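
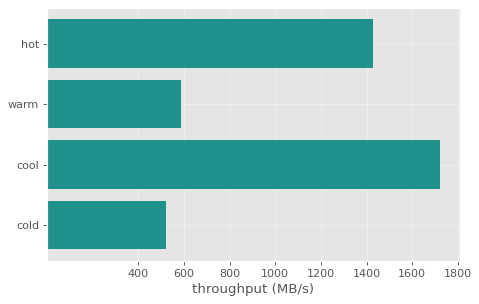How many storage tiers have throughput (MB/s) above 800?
Above 800: hot, cool.

2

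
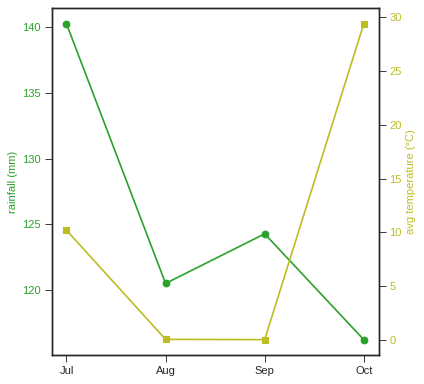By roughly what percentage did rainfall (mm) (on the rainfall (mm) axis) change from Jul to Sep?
≈ -11.4%

Jul ≈ 140, Sep ≈ 124; (124 − 140) / 140 ≈ -11.4%.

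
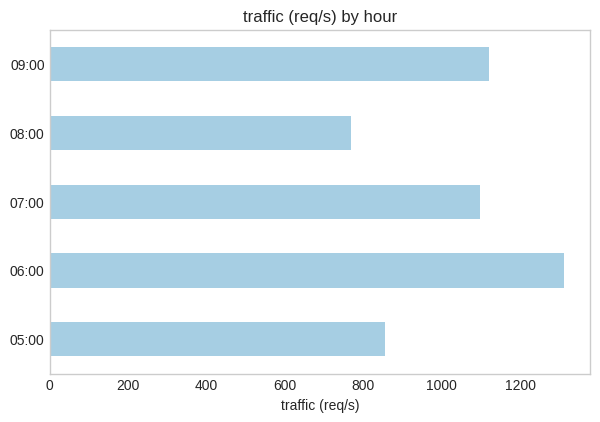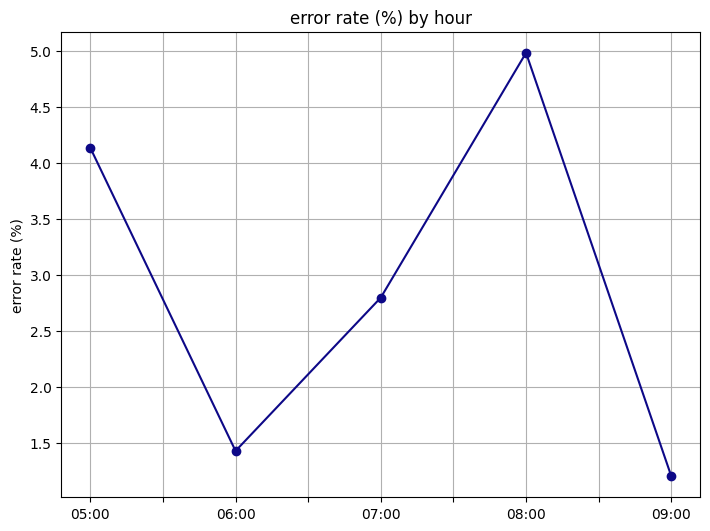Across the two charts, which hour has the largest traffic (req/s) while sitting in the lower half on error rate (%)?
Chart 2 median error rate (%) ≈ 3; below-median hours: 06:00, 09:00. Among those, 06:00 has the highest traffic (req/s) (≈ 1400).

06:00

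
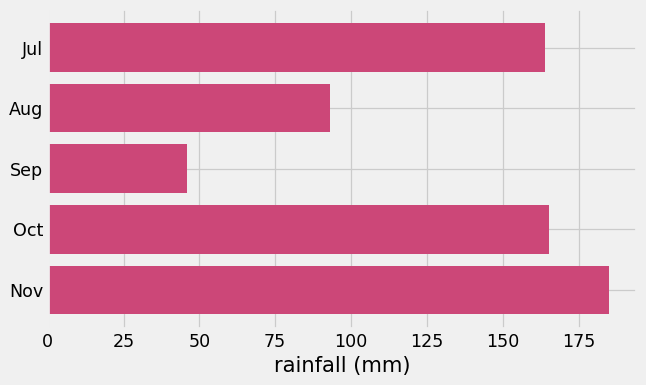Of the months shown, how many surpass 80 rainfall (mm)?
Above 80: Jul, Aug, Oct, Nov.

4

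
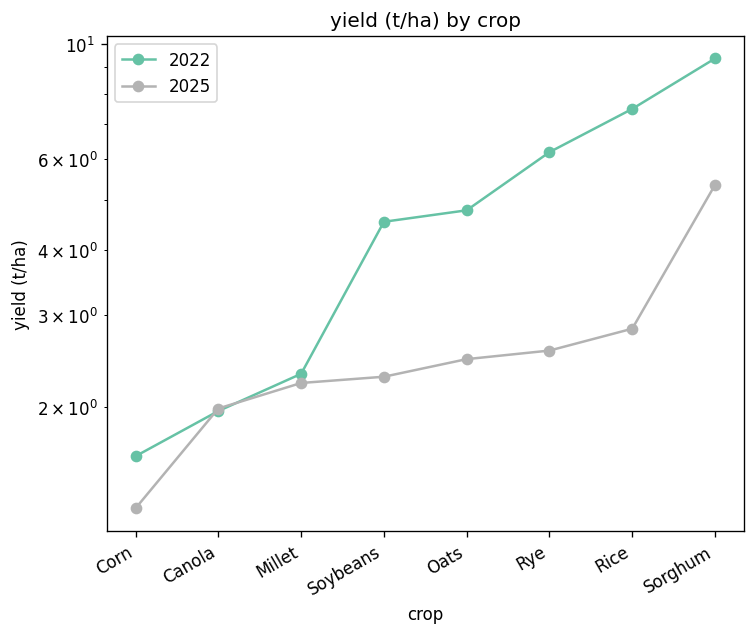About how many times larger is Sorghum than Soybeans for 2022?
≈ 1.8×

Sorghum ≈ 9, Soybeans ≈ 5; 9/5 ≈ 1.8.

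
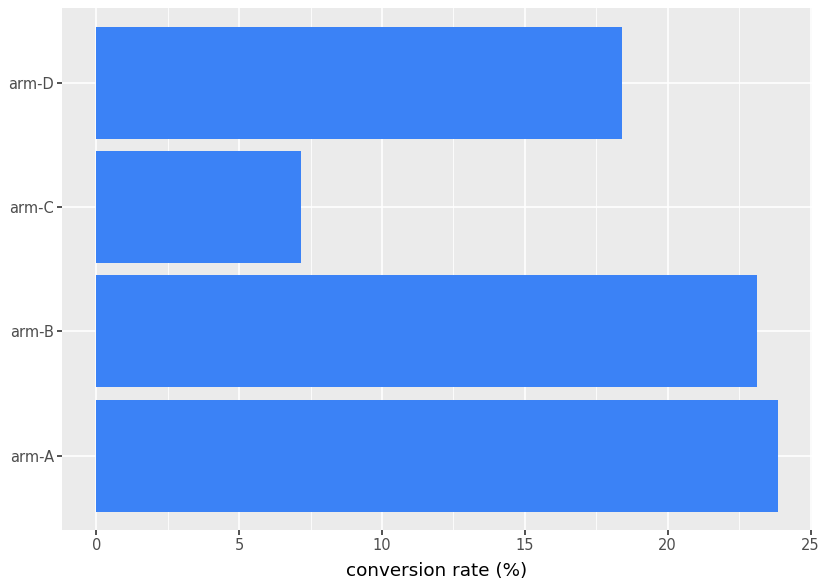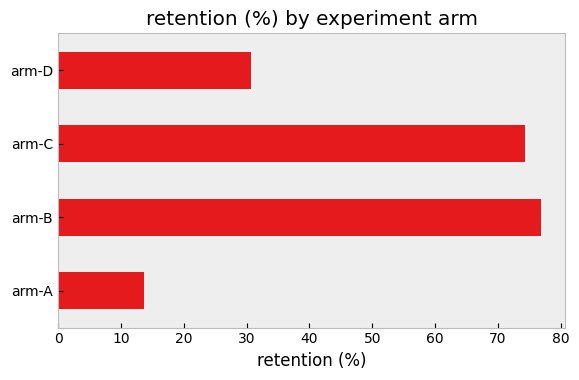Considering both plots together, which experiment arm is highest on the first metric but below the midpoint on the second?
Chart 2 median retention (%) ≈ 50; below-median experiment arms: arm-A, arm-D. Among those, arm-A has the highest conversion rate (%) (≈ 25).

arm-A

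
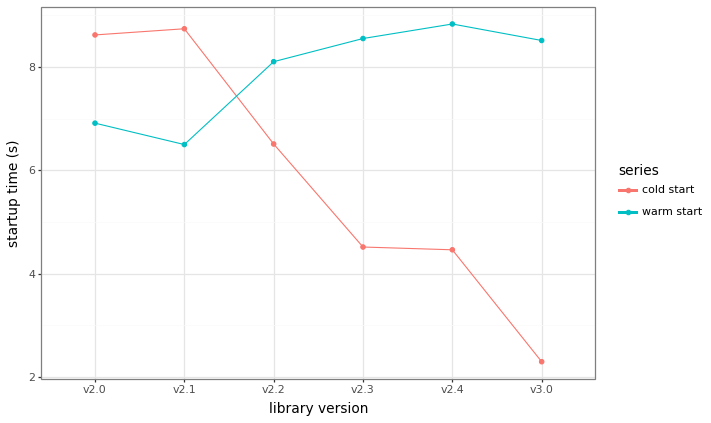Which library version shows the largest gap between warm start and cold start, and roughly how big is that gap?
v3.0: warm start ≈ 9, cold start ≈ 2 → gap ≈ 7. Next-largest (v2.4) is only ≈ 5.

v3.0, ≈ 7 s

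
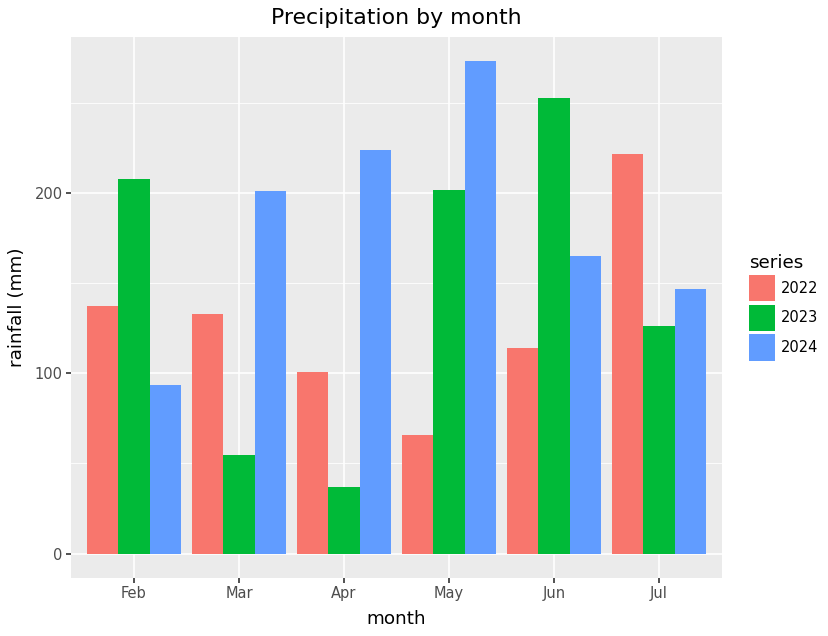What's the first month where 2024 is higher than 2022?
Feb: 2024 ≈ 100 vs 2022 ≈ 125 (not yet); Mar: 2024 ≈ 200 vs 2022 ≈ 125 (first crossover).

Mar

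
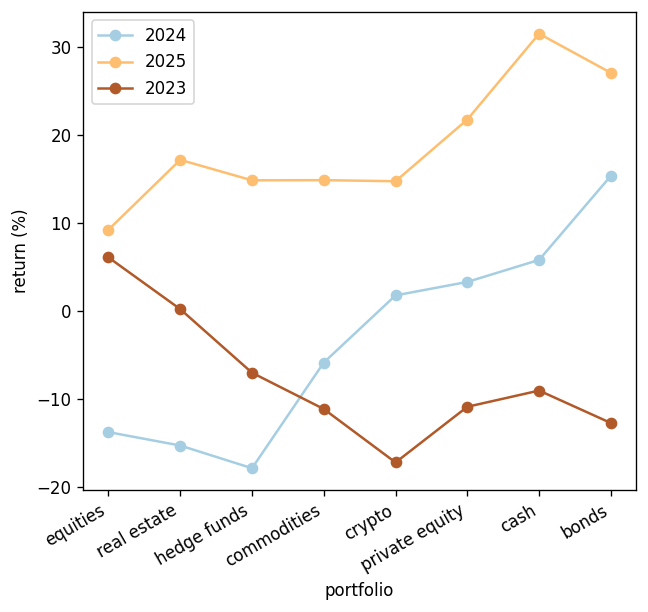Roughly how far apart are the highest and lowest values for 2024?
Max bonds ≈ 15, min hedge funds ≈ -20; range ≈ 35.

≈ 35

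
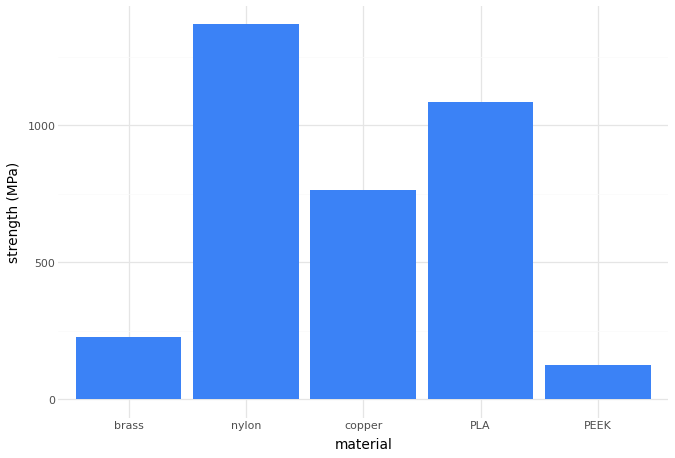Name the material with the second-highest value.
Top 3: nylon ≈ 1400, PLA ≈ 1000, copper ≈ 800.

PLA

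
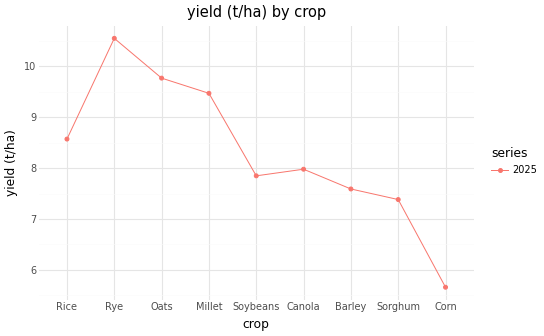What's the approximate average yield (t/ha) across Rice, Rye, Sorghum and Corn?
≈ 8

(8.5 + 10.5 + 7.5 + 5.5) / 4 ≈ 8.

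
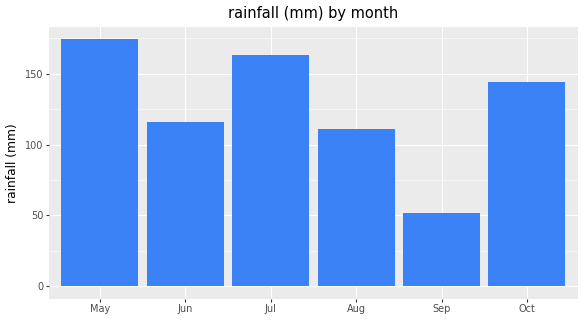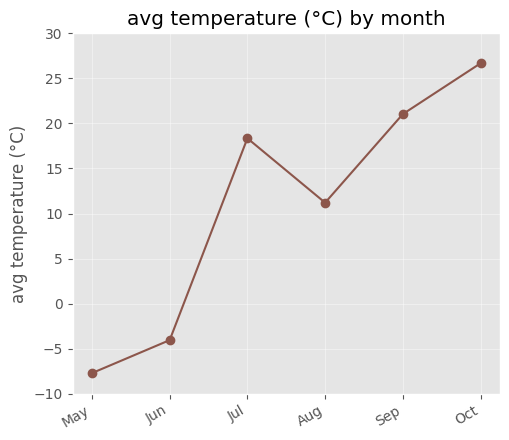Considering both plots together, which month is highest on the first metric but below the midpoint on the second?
Chart 2 median avg temperature (°C) ≈ 15; below-median months: May, Jun, Aug. Among those, May has the highest rainfall (mm) (≈ 180).

May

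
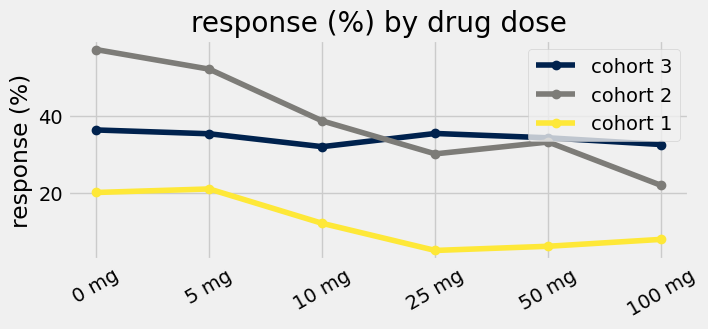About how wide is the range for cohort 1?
Max 5 mg ≈ 20, min 25 mg ≈ 5; range ≈ 15.

≈ 15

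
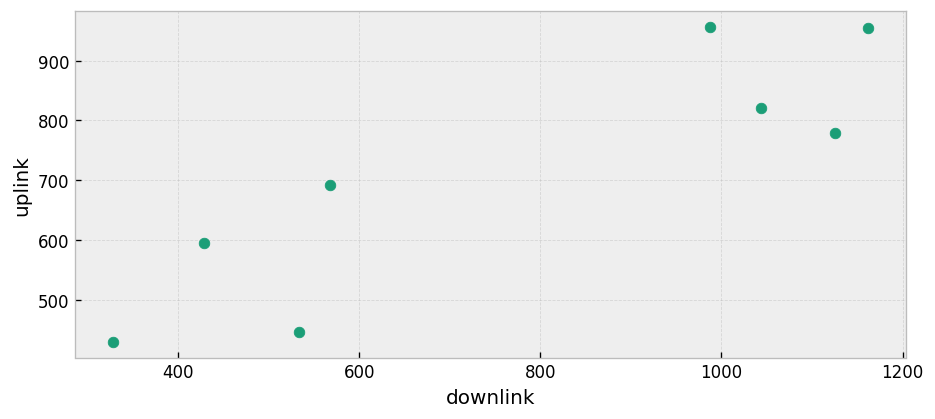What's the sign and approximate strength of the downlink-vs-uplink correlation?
positive, strong

Points are positively correlated; strong (|r| ≈ 0.9).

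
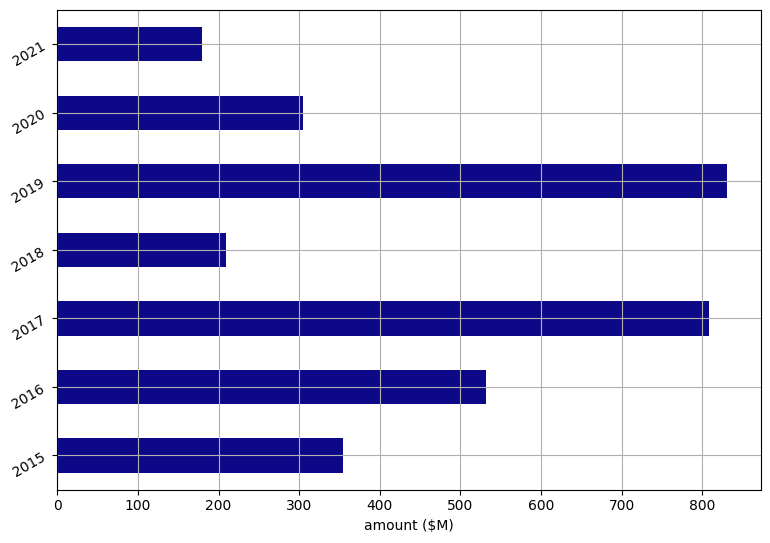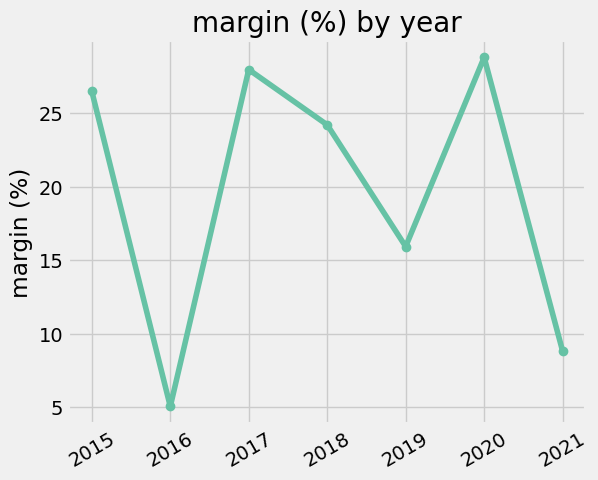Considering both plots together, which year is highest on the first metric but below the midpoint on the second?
2019

Chart 2 median margin (%) ≈ 25; below-median years: 2016, 2019, 2021. Among those, 2019 has the highest amount ($M) (≈ 800).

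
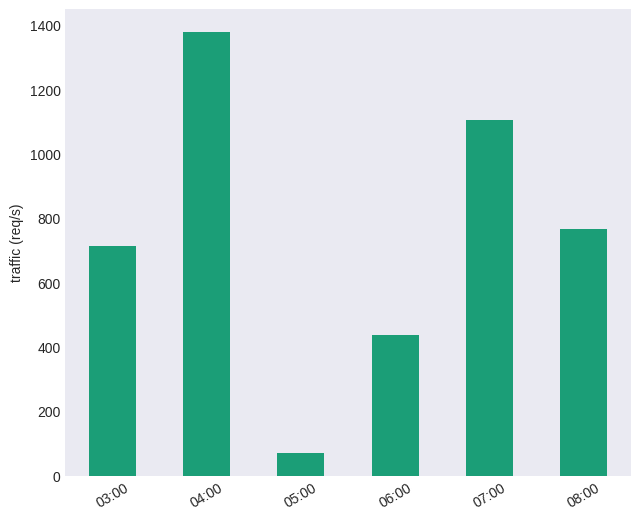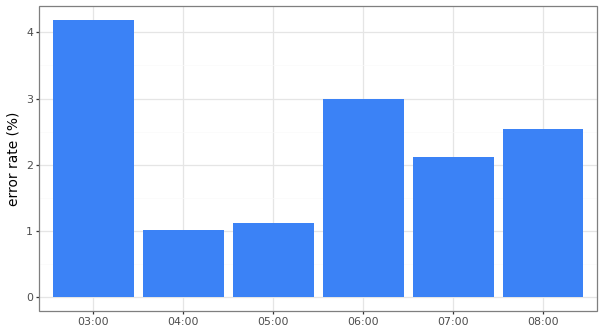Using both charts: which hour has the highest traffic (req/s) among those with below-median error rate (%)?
Chart 2 median error rate (%) ≈ 2.5; below-median hours: 04:00, 05:00, 07:00. Among those, 04:00 has the highest traffic (req/s) (≈ 1400).

04:00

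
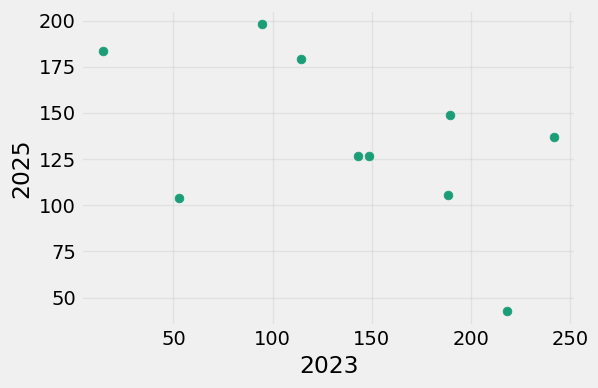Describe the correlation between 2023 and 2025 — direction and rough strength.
negative, moderate

Points are negatively correlated; moderate (|r| ≈ 0.5).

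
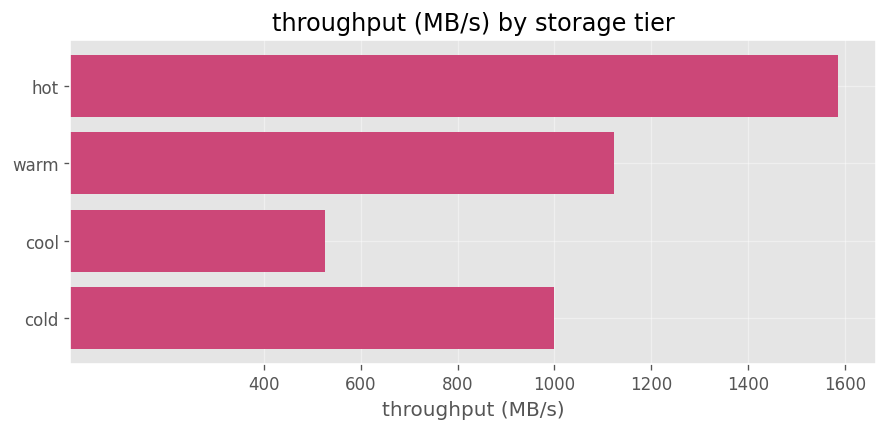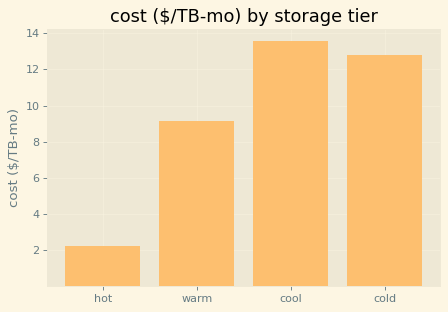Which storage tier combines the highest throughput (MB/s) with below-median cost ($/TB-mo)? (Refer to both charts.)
Chart 2 median cost ($/TB-mo) ≈ 10; below-median storage tiers: hot, warm. Among those, hot has the highest throughput (MB/s) (≈ 1600).

hot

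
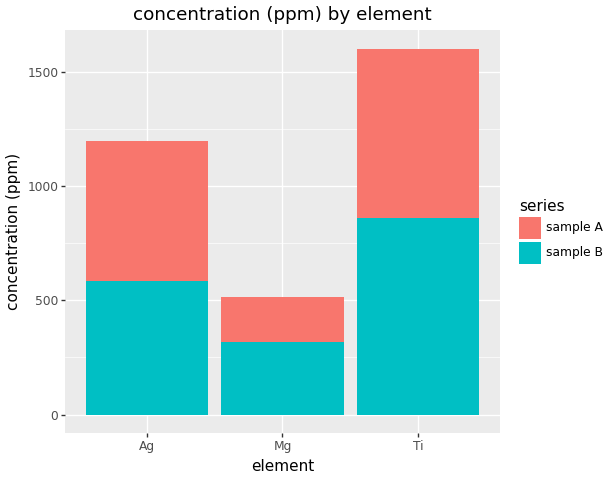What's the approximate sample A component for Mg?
≈ 200

sample A top ≈ 600, bottom ≈ 400; segment ≈ 200.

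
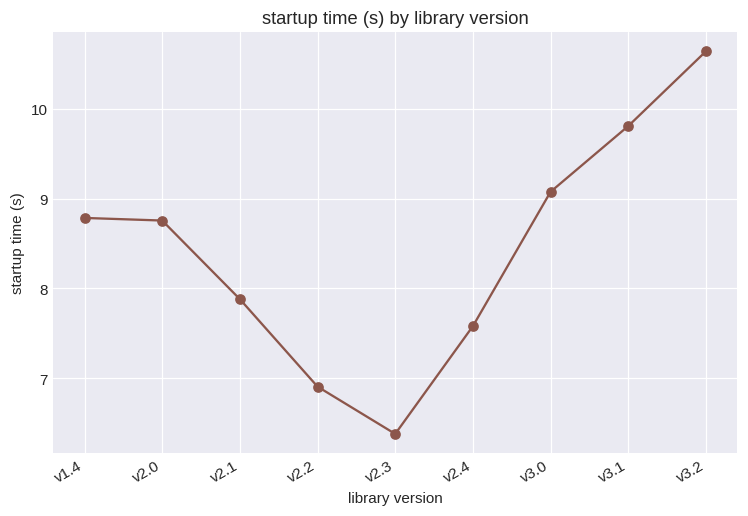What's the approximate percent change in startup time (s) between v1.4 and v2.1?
≈ -11.1%

v1.4 ≈ 9.0, v2.1 ≈ 8.0; (8.0 − 9.0) / 9.0 ≈ -11.1%.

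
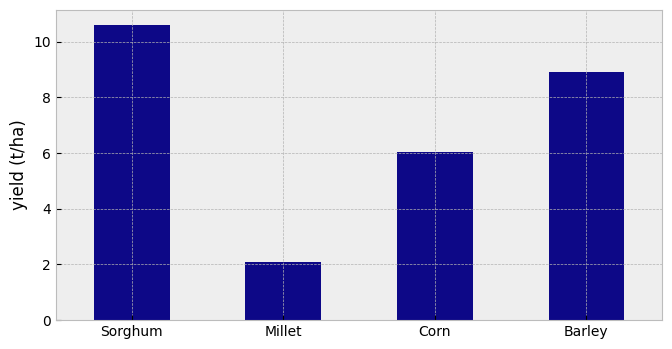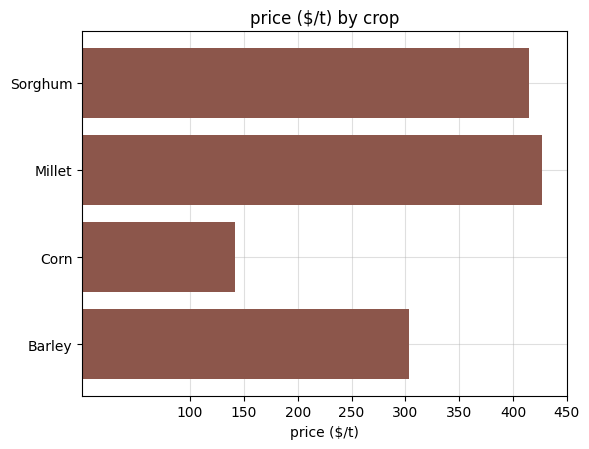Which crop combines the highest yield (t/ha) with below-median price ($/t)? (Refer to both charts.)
Barley

Chart 2 median price ($/t) ≈ 350; below-median crops: Corn, Barley. Among those, Barley has the highest yield (t/ha) (≈ 9).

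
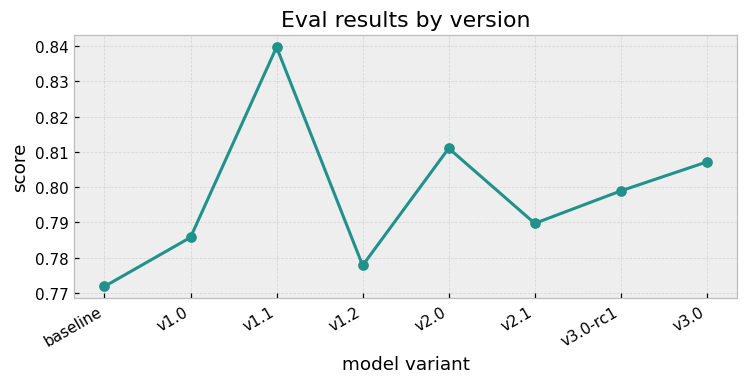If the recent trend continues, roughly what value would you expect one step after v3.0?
≈ 0.82

Last three: 0.79, 0.80, 0.81 → slope ≈ 0.01/step → next ≈ 0.82.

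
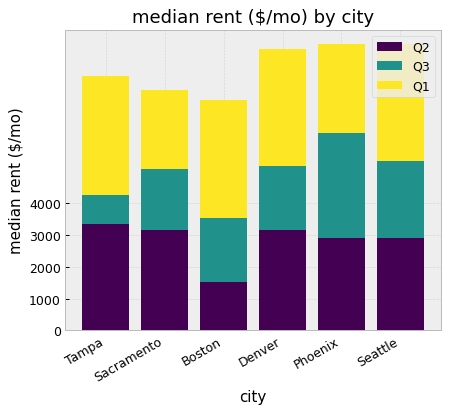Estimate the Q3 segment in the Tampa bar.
Q3 top ≈ 4000, bottom ≈ 3000; segment ≈ 1000.

≈ 1000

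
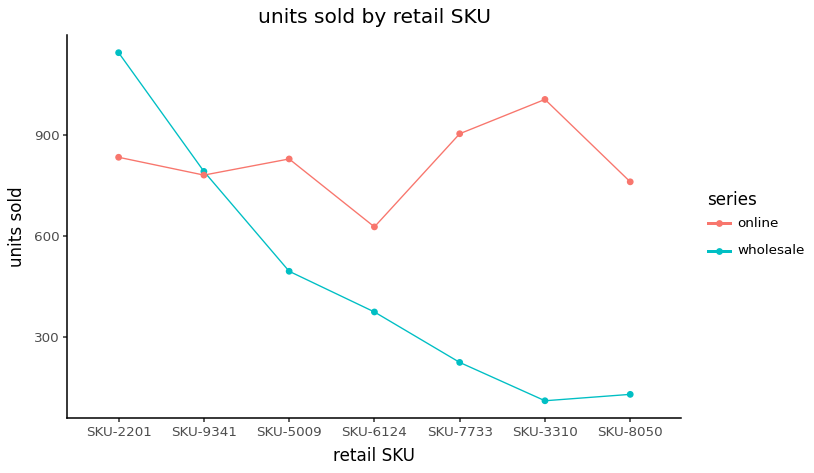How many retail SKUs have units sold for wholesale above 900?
1

Above 900: SKU-2201.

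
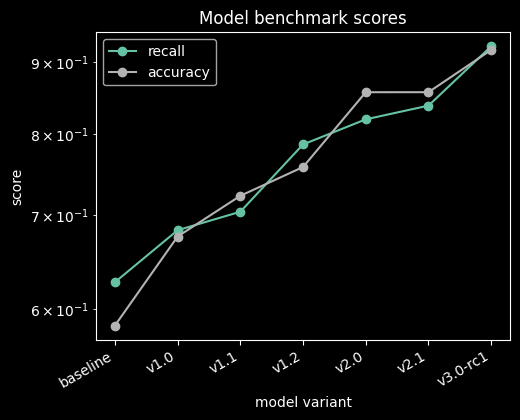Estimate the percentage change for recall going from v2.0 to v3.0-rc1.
≈ +12.5%

v2.0 ≈ 0.80, v3.0-rc1 ≈ 0.90; (0.90 − 0.80) / 0.80 ≈ +12.5%.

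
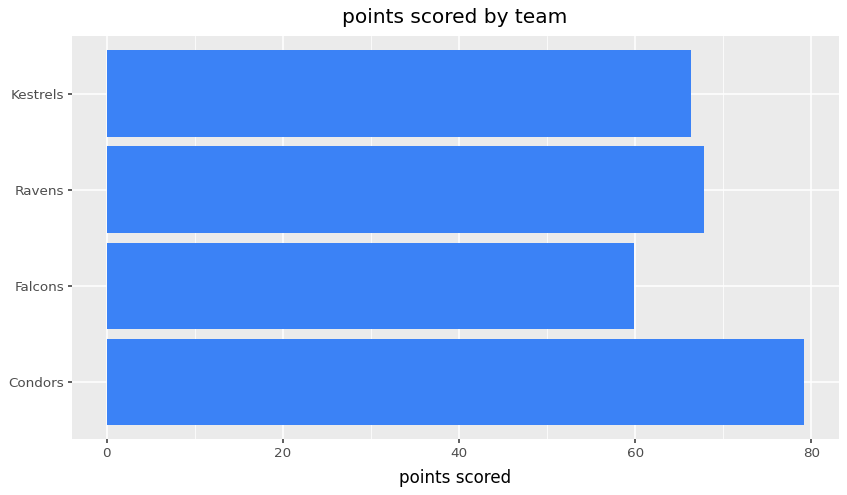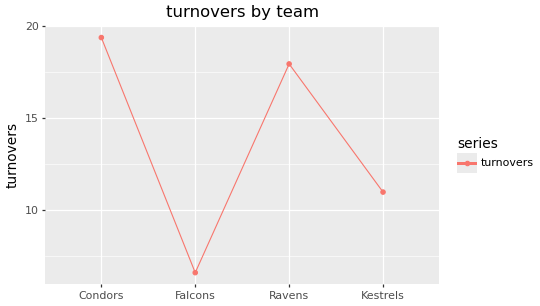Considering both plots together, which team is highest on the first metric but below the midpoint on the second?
Kestrels

Chart 2 median turnovers ≈ 14; below-median teams: Falcons, Kestrels. Among those, Kestrels has the highest points scored (≈ 70).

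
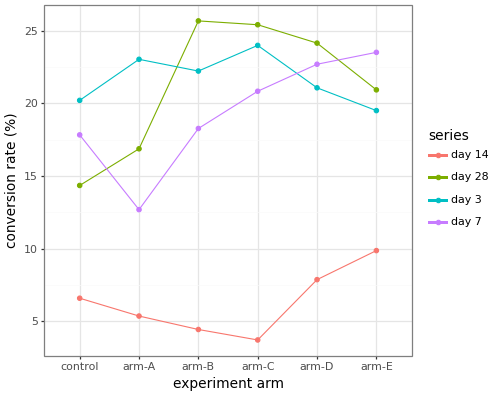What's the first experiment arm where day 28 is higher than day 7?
arm-A

control: day 28 ≈ 14 vs day 7 ≈ 18 (not yet); arm-A: day 28 ≈ 16 vs day 7 ≈ 12 (first crossover).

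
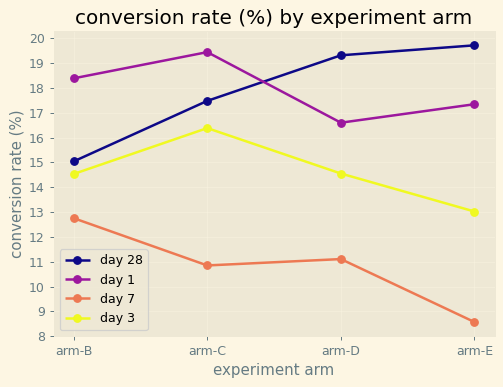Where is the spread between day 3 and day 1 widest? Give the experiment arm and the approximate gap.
arm-E, ≈ 4 %

arm-E: day 3 ≈ 13, day 1 ≈ 17 → gap ≈ 4. Next-largest (arm-B) is only ≈ 3.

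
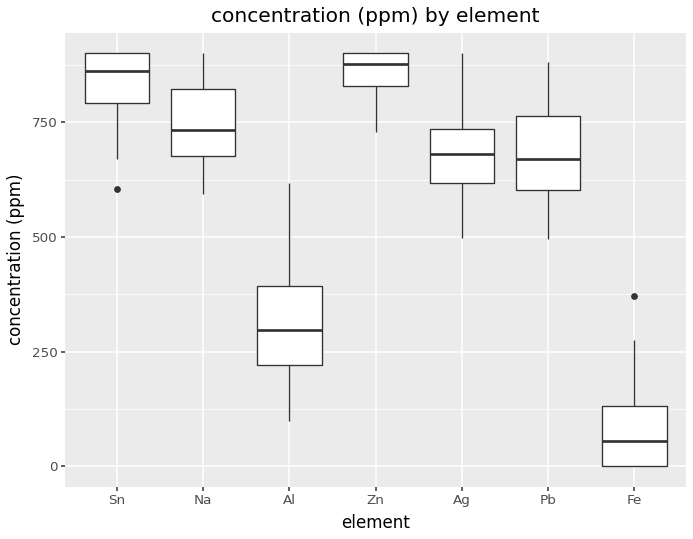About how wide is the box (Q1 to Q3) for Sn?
Q3 ≈ 900, Q1 ≈ 800; IQR ≈ 100.

≈ 100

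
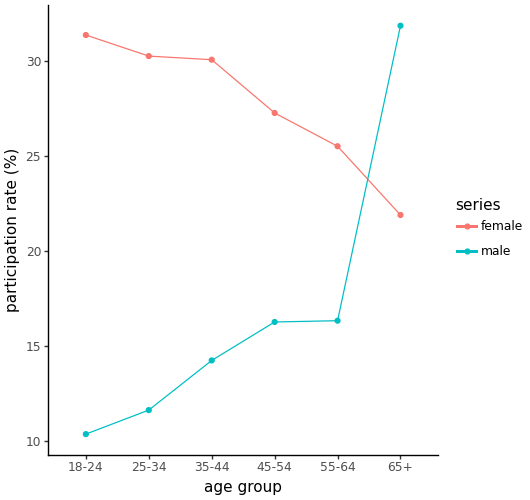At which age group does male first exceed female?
55-64: male ≈ 16 vs female ≈ 26 (not yet); 65+: male ≈ 32 vs female ≈ 22 (first crossover).

65+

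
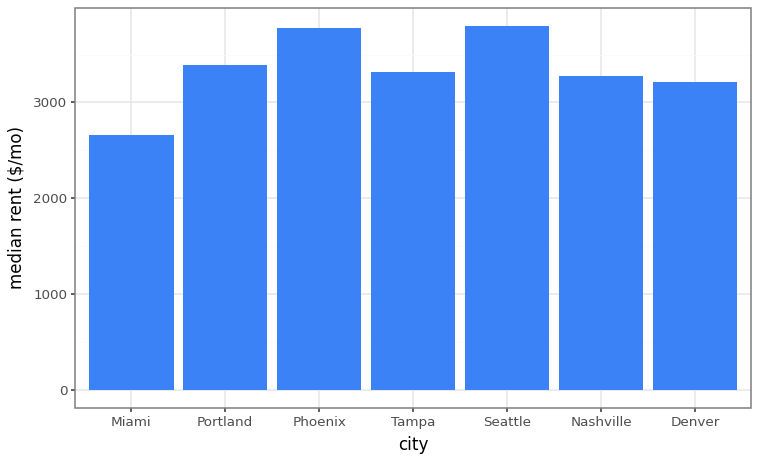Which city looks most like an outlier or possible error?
Miami

Miami ≈ 2500; the rest sit between ≈ 3000 and ≈ 4000.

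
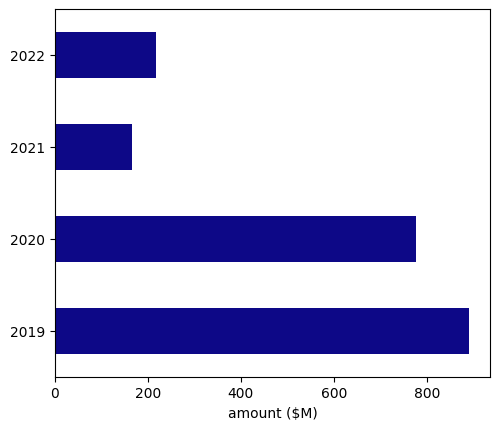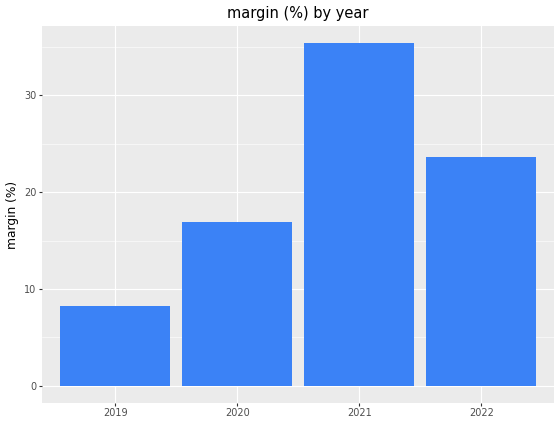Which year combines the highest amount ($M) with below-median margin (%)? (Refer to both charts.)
Chart 2 median margin (%) ≈ 20; below-median years: 2019, 2020. Among those, 2019 has the highest amount ($M) (≈ 900).

2019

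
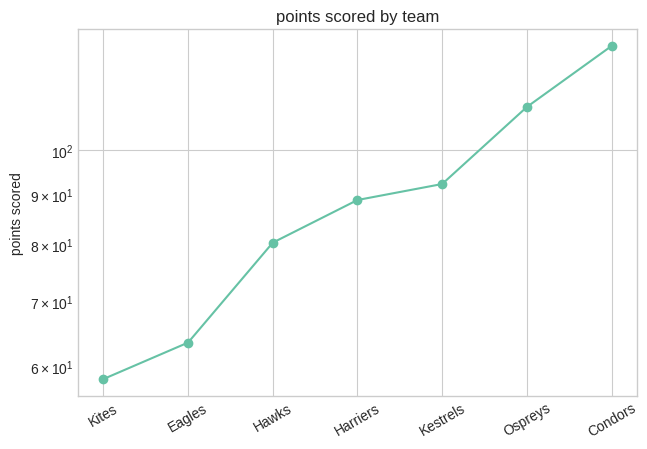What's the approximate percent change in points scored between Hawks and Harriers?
≈ +12.5%

Hawks ≈ 80, Harriers ≈ 90; (90 − 80) / 80 ≈ +12.5%.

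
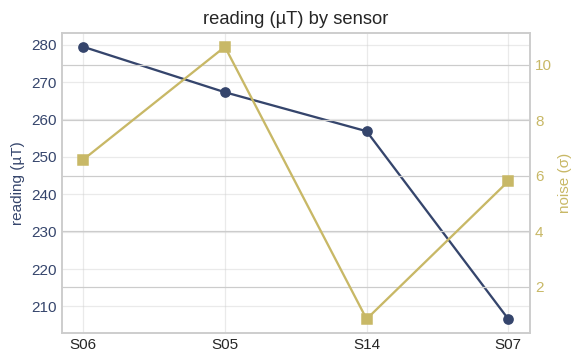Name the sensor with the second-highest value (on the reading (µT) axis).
S05

Top 3 (on the reading (µT) axis): S06 ≈ 280, S05 ≈ 270, S14 ≈ 260.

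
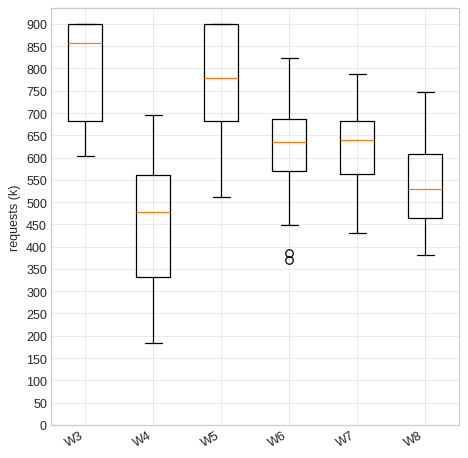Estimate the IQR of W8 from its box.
≈ 150

Q3 ≈ 600, Q1 ≈ 450; IQR ≈ 150.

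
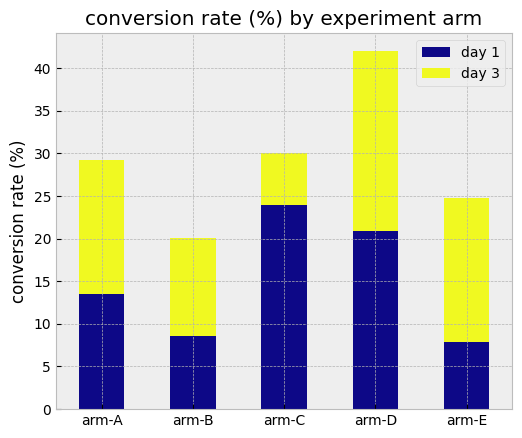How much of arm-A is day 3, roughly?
day 3 top ≈ 30, bottom ≈ 15; segment ≈ 15.

≈ 15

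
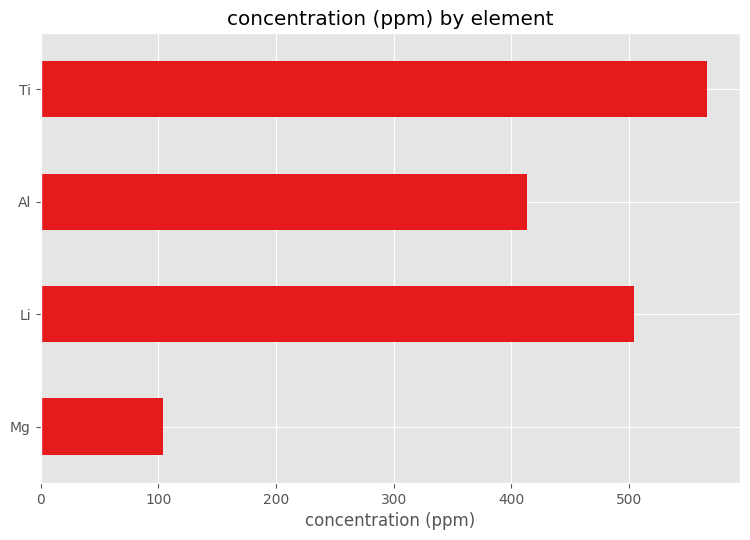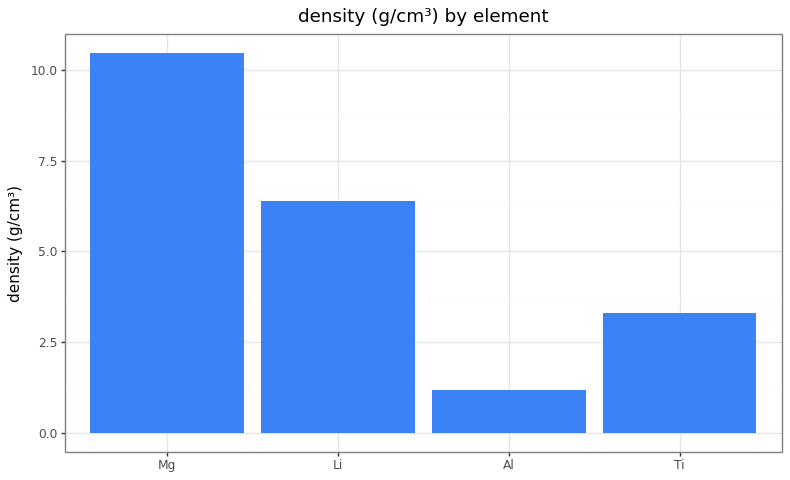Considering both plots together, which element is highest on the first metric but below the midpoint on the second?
Chart 2 median density (g/cm³) ≈ 5; below-median elements: Al, Ti. Among those, Ti has the highest concentration (ppm) (≈ 600).

Ti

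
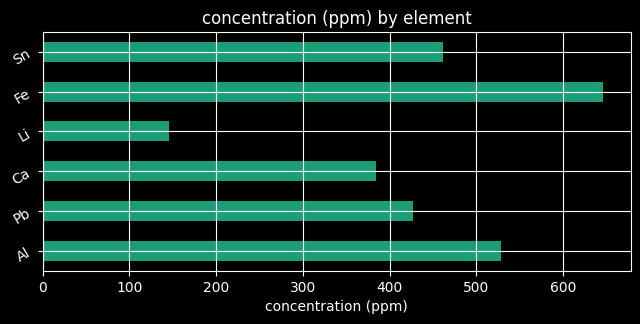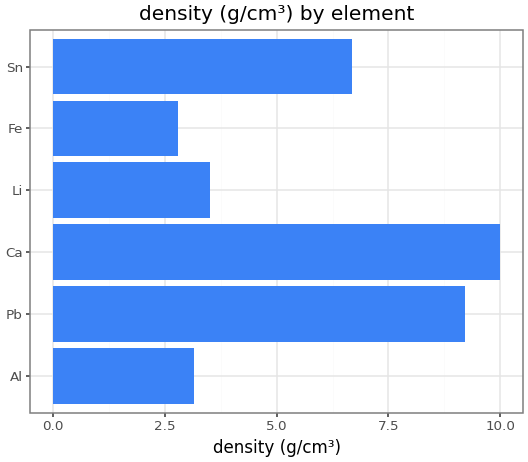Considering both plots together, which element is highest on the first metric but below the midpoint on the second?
Chart 2 median density (g/cm³) ≈ 5; below-median elements: Al, Li, Fe. Among those, Fe has the highest concentration (ppm) (≈ 600).

Fe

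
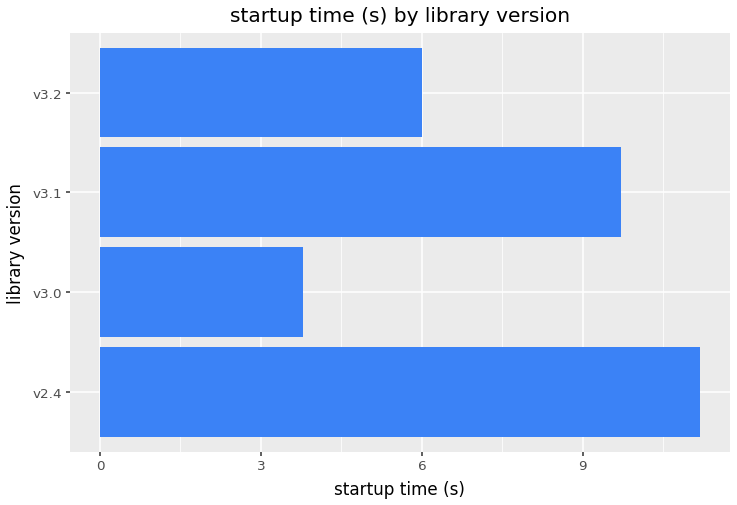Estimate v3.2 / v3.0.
≈ 1.5×

v3.2 ≈ 6, v3.0 ≈ 4; 6/4 ≈ 1.5.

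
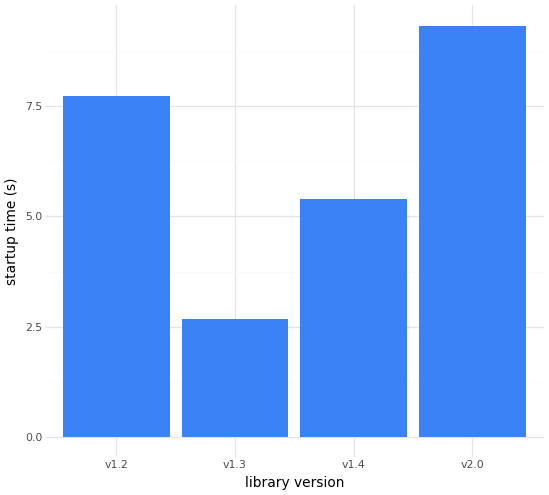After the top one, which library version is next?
Top 3: v2.0 ≈ 9, v1.2 ≈ 8, v1.4 ≈ 5.

v1.2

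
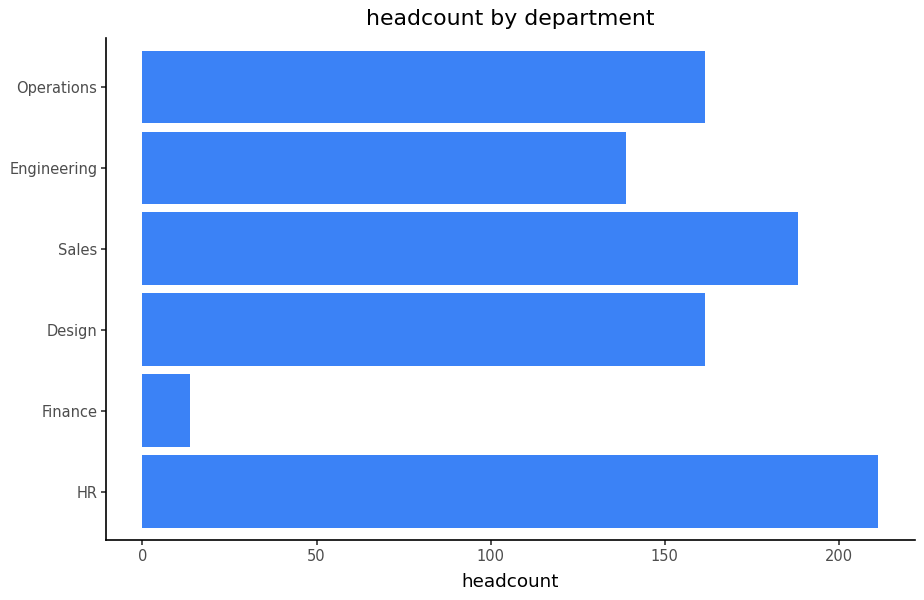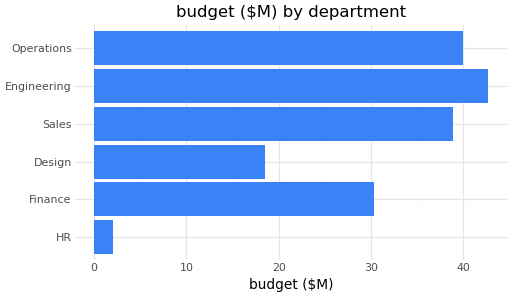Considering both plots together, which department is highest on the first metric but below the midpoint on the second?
Chart 2 median budget ($M) ≈ 35; below-median departments: HR, Finance, Design. Among those, HR has the highest headcount (≈ 220).

HR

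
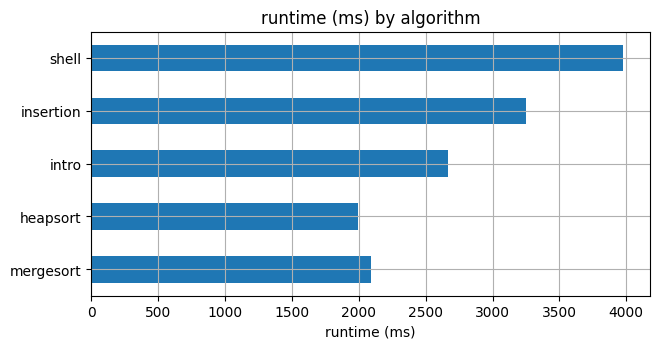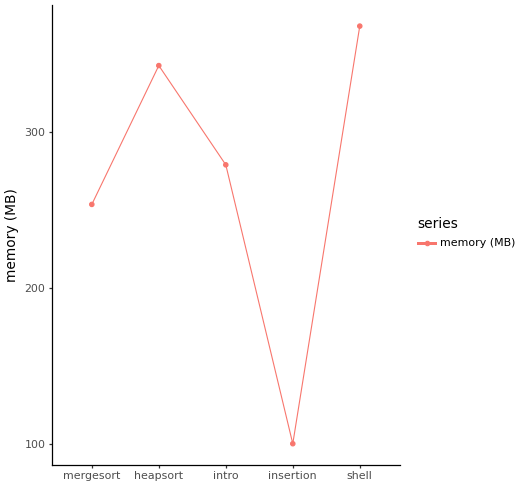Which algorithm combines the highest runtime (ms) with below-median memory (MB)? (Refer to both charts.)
Chart 2 median memory (MB) ≈ 300; below-median algorithms: mergesort, insertion. Among those, insertion has the highest runtime (ms) (≈ 3000).

insertion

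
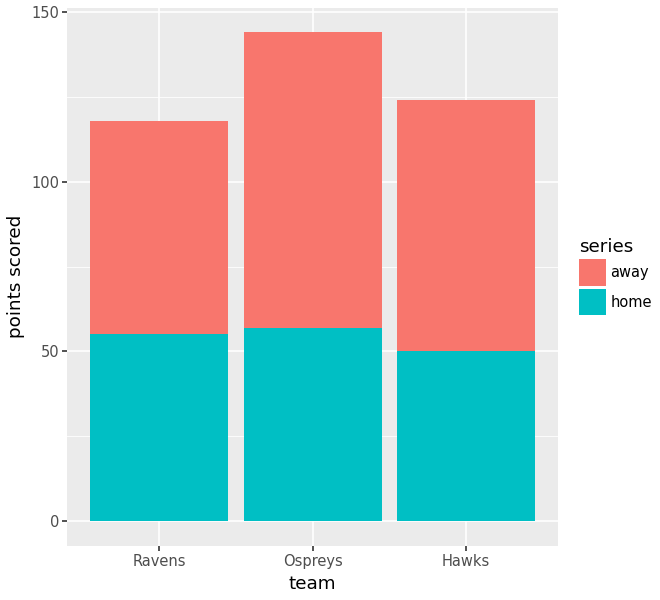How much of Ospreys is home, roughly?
home top ≈ 60, bottom ≈ 0; segment ≈ 60.

≈ 60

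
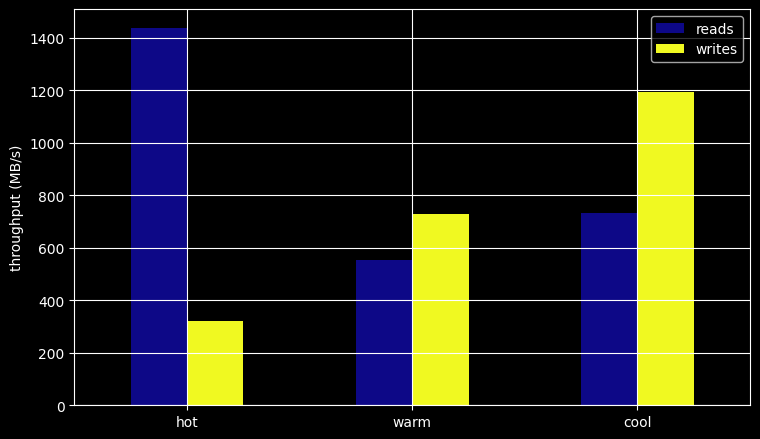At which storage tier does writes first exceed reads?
warm

hot: writes ≈ 400 vs reads ≈ 1400 (not yet); warm: writes ≈ 800 vs reads ≈ 600 (first crossover).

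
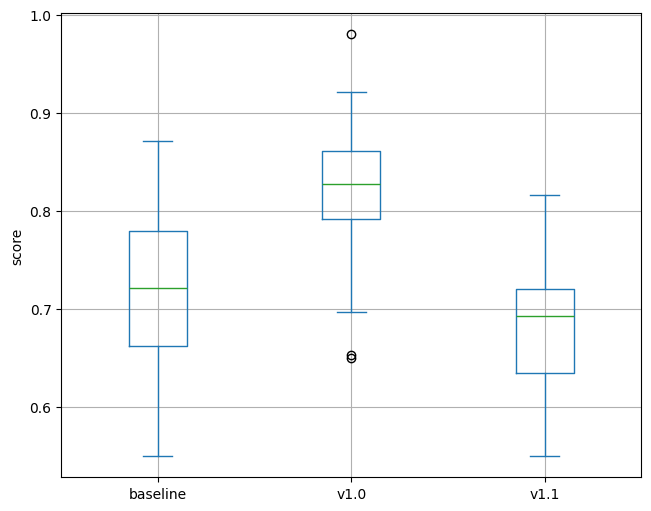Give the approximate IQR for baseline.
Q3 ≈ 0.78, Q1 ≈ 0.66; IQR ≈ 0.12.

≈ 0.12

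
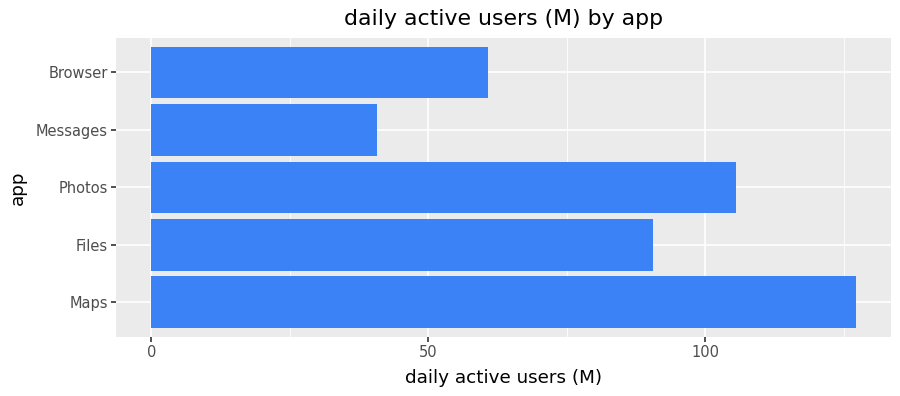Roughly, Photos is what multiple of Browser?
Photos ≈ 100, Browser ≈ 60; 100/60 ≈ 1.67.

≈ 1.67×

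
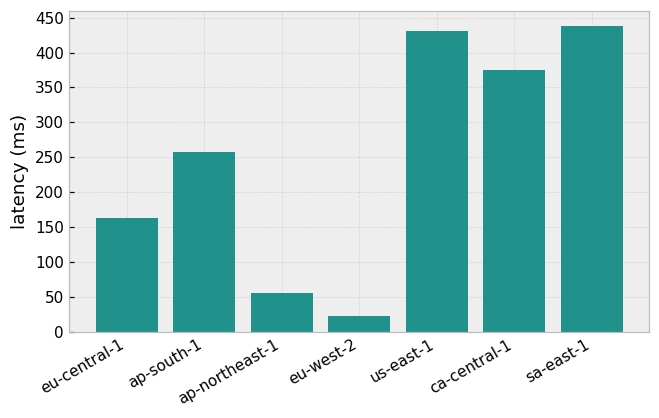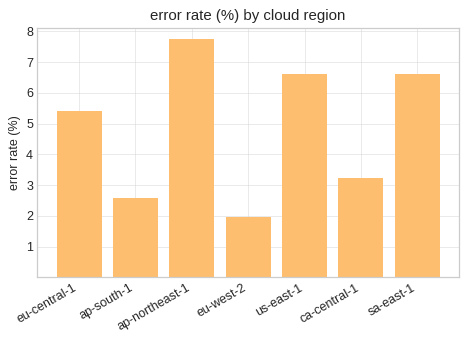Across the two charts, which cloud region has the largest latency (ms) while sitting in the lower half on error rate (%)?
ca-central-1

Chart 2 median error rate (%) ≈ 5; below-median cloud regions: ap-south-1, eu-west-2, ca-central-1. Among those, ca-central-1 has the highest latency (ms) (≈ 400).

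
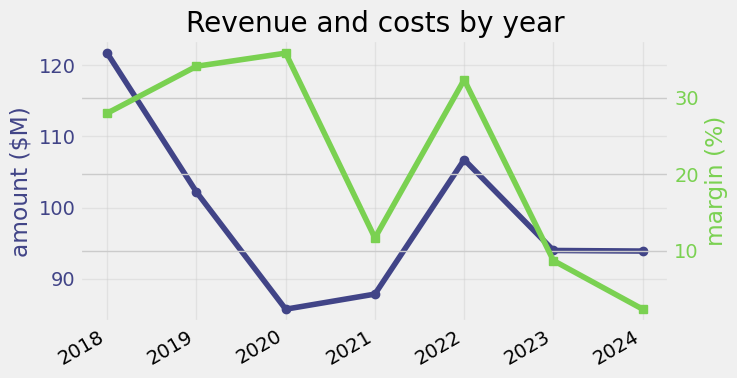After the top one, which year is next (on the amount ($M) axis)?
Top 3 (on the amount ($M) axis): 2018 ≈ 120, 2022 ≈ 105, 2019 ≈ 100.

2022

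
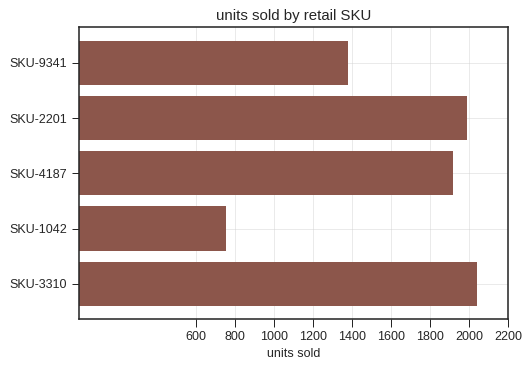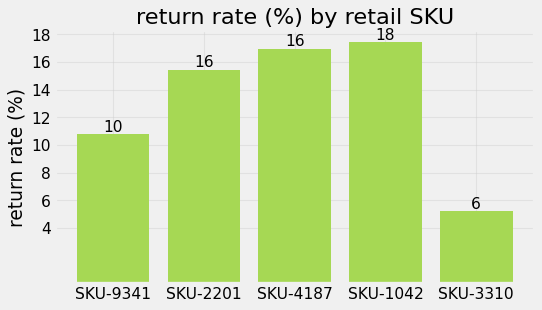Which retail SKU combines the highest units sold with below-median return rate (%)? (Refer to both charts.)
Chart 2 median return rate (%) ≈ 16; below-median retail SKUs: SKU-9341, SKU-3310. Among those, SKU-3310 has the highest units sold (≈ 2000).

SKU-3310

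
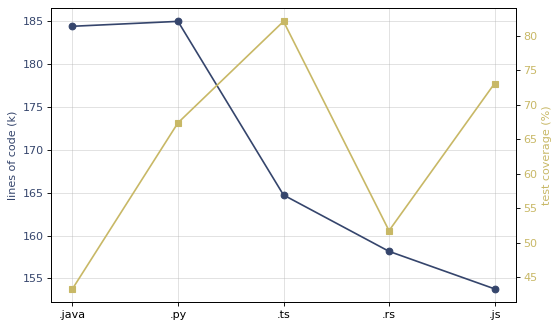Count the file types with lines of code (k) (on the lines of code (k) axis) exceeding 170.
2

Above 170: .java, .py.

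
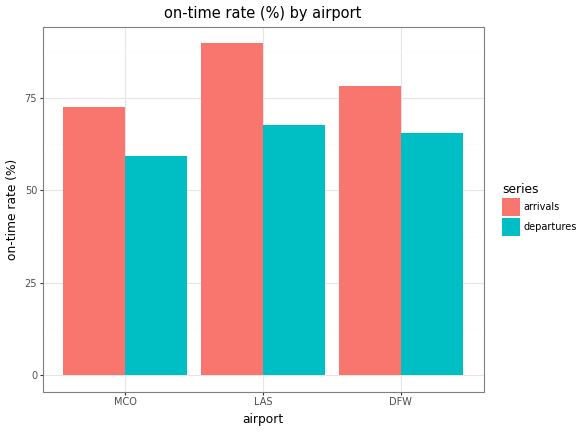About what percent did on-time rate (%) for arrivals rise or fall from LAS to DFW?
LAS ≈ 90, DFW ≈ 80; (80 − 90) / 90 ≈ -11.1%.

≈ -11.1%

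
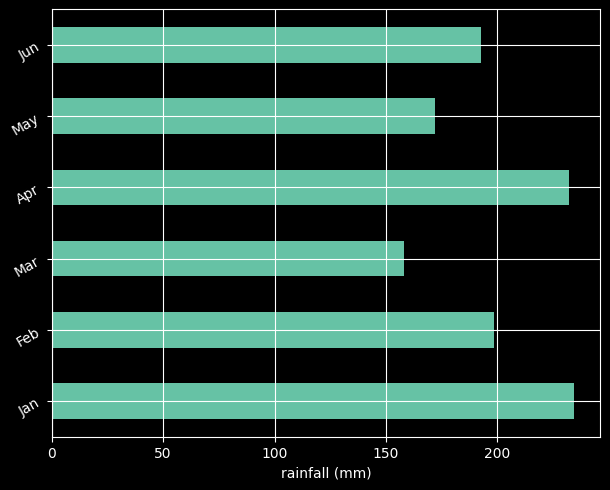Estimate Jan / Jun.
Jan ≈ 240, Jun ≈ 200; 240/200 ≈ 1.2.

≈ 1.2×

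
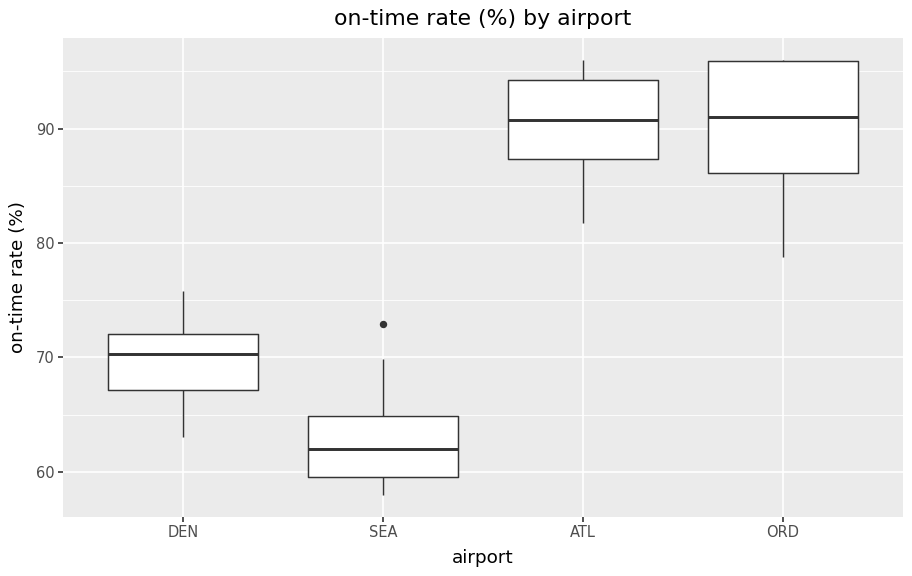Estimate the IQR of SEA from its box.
Q3 ≈ 65, Q1 ≈ 60; IQR ≈ 5.

≈ 5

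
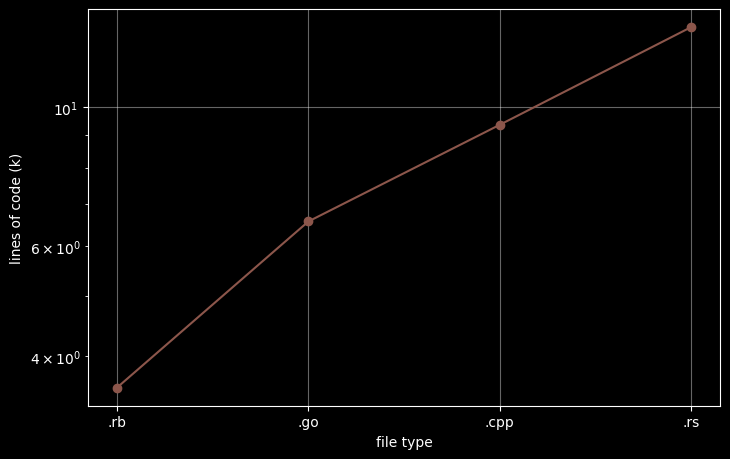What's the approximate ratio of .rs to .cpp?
.rs ≈ 13, .cpp ≈ 9; 13/9 ≈ 1.44.

≈ 1.44×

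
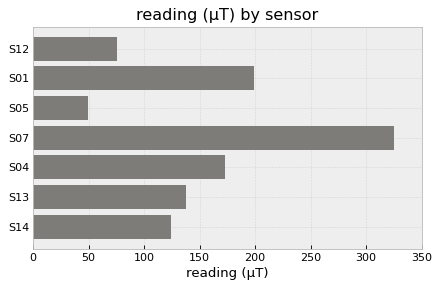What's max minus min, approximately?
Max S07 ≈ 350, min S05 ≈ 50; range ≈ 300.

≈ 300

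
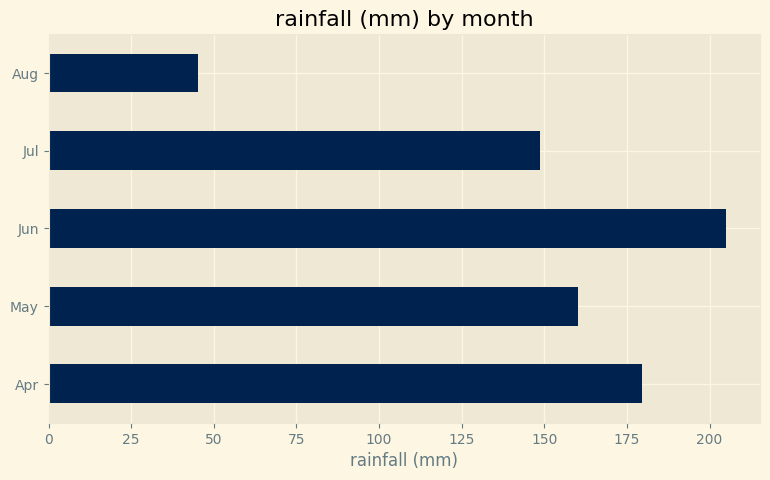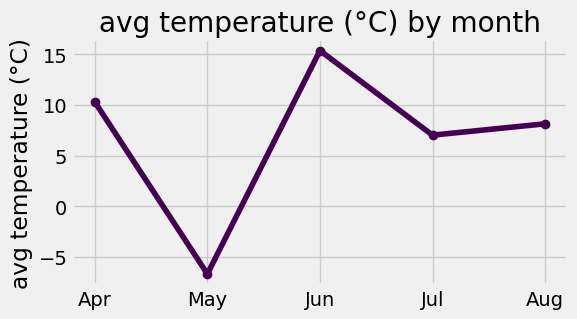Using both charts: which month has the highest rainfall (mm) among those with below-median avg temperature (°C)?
Chart 2 median avg temperature (°C) ≈ 8; below-median months: May, Jul. Among those, May has the highest rainfall (mm) (≈ 160).

May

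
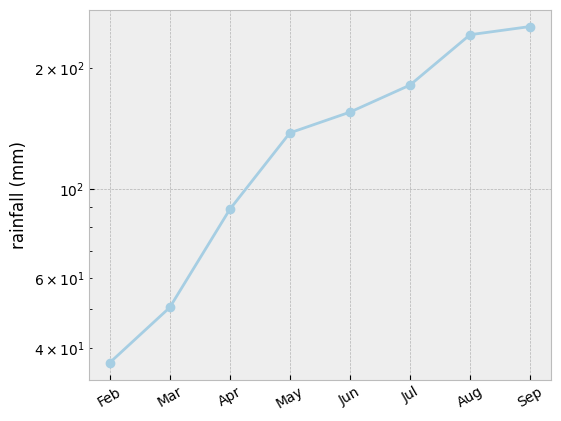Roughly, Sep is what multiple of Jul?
≈ 1.44×

Sep ≈ 260, Jul ≈ 180; 260/180 ≈ 1.44.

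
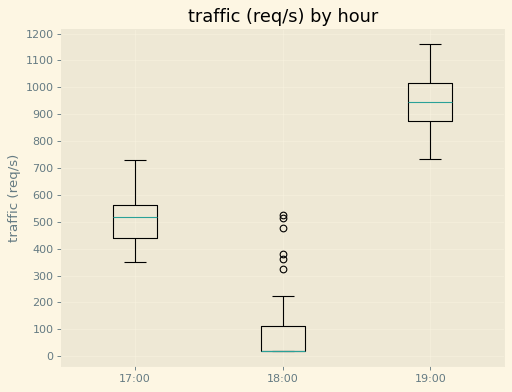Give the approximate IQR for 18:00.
Q3 ≈ 100, Q1 ≈ 0; IQR ≈ 100.

≈ 100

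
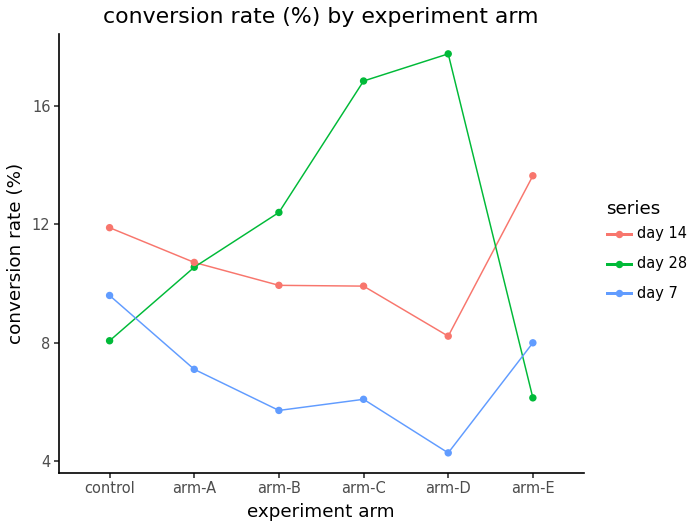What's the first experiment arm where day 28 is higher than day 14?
arm-B

arm-A: day 28 ≈ 10 vs day 14 ≈ 10 (not yet); arm-B: day 28 ≈ 12 vs day 14 ≈ 10 (first crossover).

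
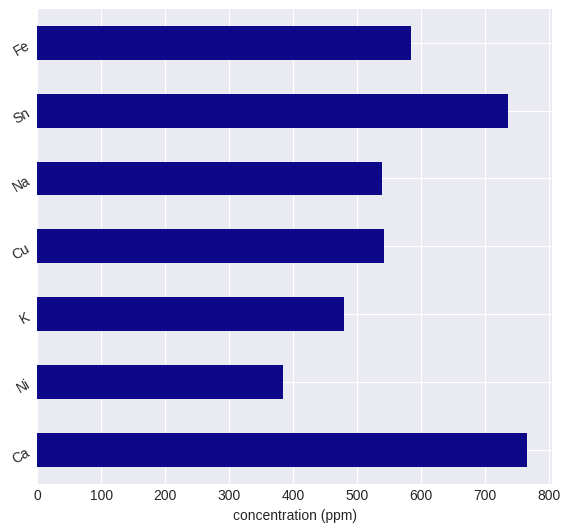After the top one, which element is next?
Sn

Top 3: Ca ≈ 800, Sn ≈ 700, Fe ≈ 600.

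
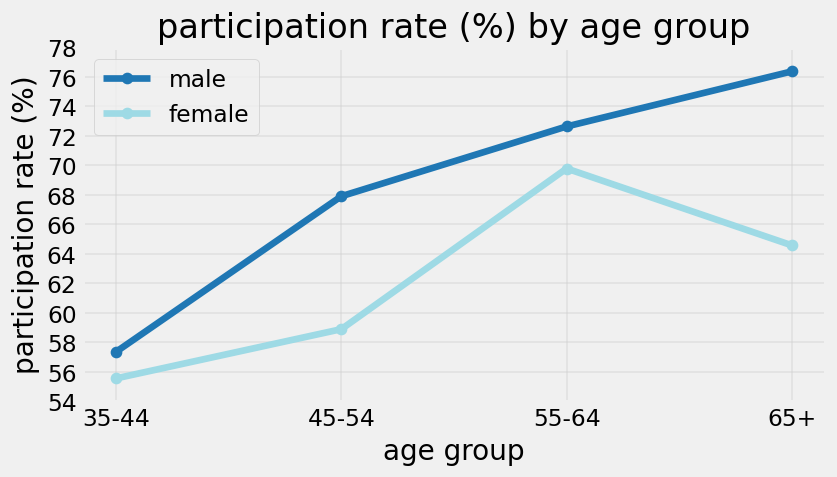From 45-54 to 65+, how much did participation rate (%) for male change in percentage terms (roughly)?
≈ +11.8%

45-54 ≈ 68, 65+ ≈ 76; (76 − 68) / 68 ≈ +11.8%.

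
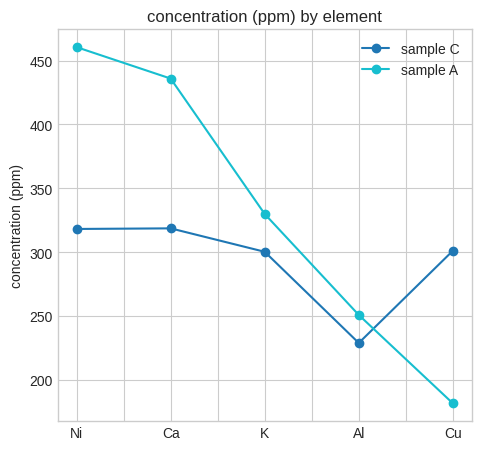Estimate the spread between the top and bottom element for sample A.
Max Ni ≈ 450, min Cu ≈ 175; range ≈ 275.

≈ 275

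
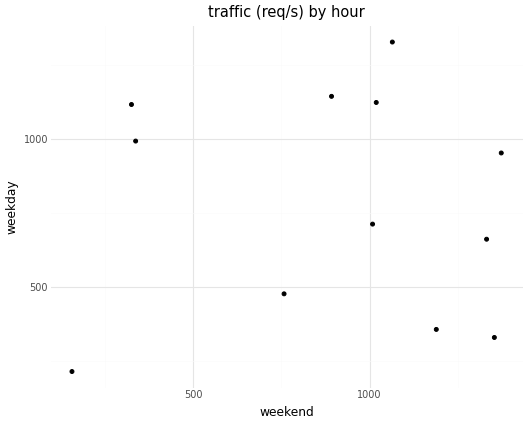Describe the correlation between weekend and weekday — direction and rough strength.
no clear correlation

Points are roughly uncorrelated; weak (|r| ≈ 0.0).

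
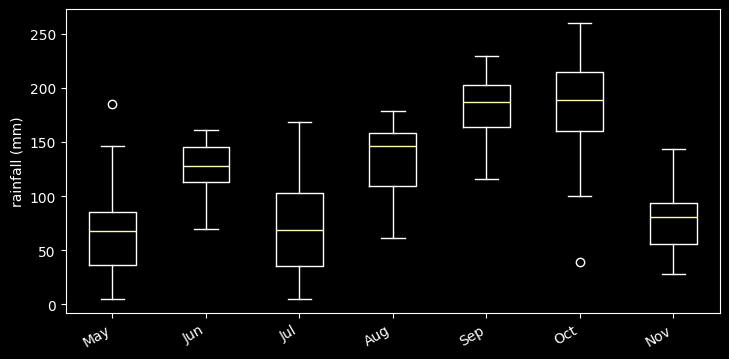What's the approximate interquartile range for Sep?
≈ 40

Q3 ≈ 200, Q1 ≈ 160; IQR ≈ 40.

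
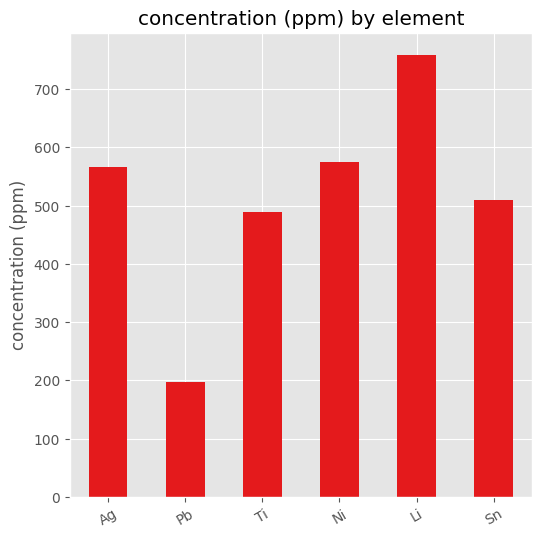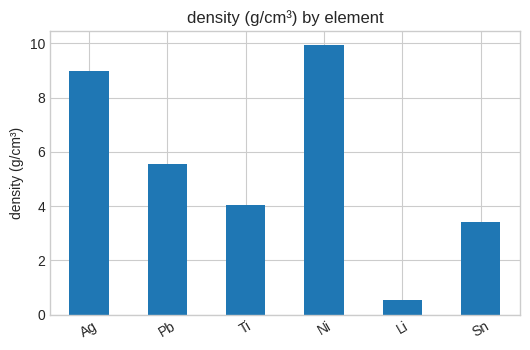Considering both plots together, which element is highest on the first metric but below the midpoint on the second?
Li

Chart 2 median density (g/cm³) ≈ 5; below-median elements: Ti, Li, Sn. Among those, Li has the highest concentration (ppm) (≈ 800).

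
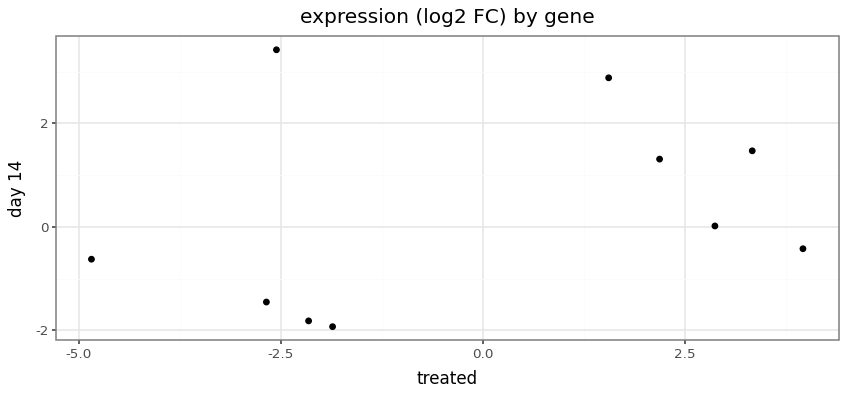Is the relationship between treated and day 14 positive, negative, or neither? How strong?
Points are positively correlated; weak (|r| ≈ 0.3).

positive, weak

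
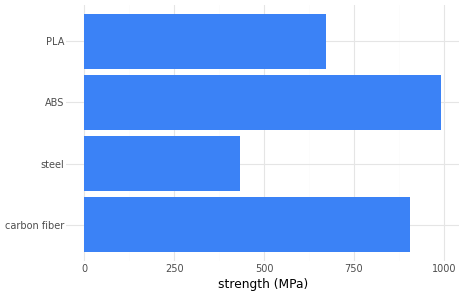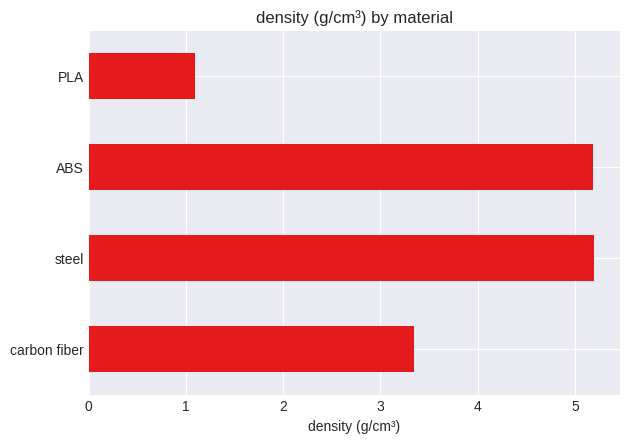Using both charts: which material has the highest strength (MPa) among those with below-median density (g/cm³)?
Chart 2 median density (g/cm³) ≈ 4.5; below-median materials: carbon fiber, PLA. Among those, carbon fiber has the highest strength (MPa) (≈ 900).

carbon fiber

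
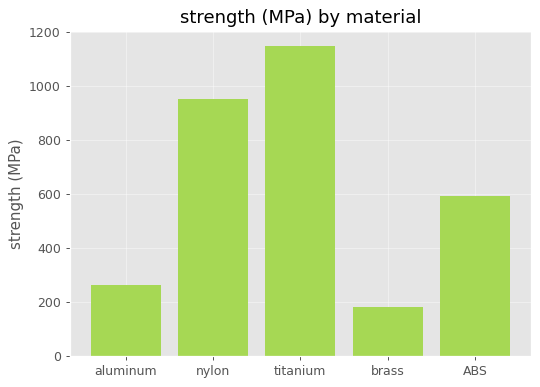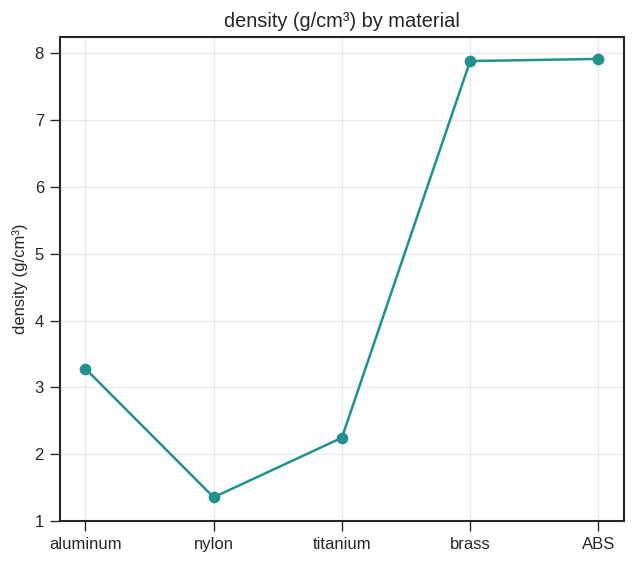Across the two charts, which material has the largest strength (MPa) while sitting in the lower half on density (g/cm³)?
titanium

Chart 2 median density (g/cm³) ≈ 3; below-median materials: nylon, titanium. Among those, titanium has the highest strength (MPa) (≈ 1200).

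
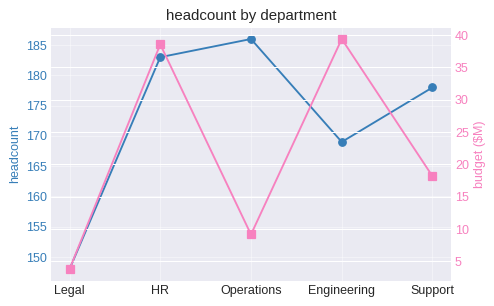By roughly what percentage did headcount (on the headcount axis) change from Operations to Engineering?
Operations ≈ 185, Engineering ≈ 170; (170 − 185) / 185 ≈ -8.1%.

≈ -8.1%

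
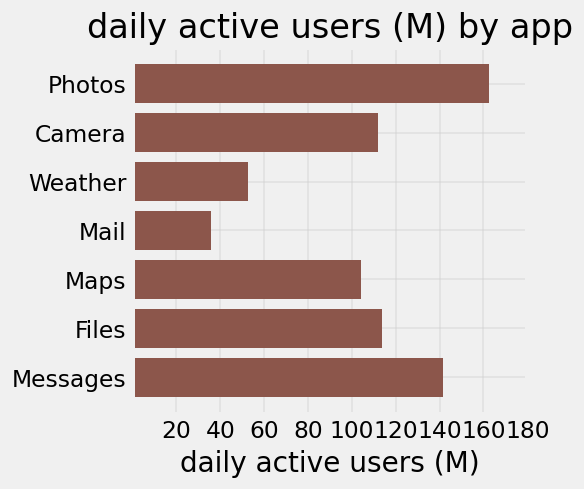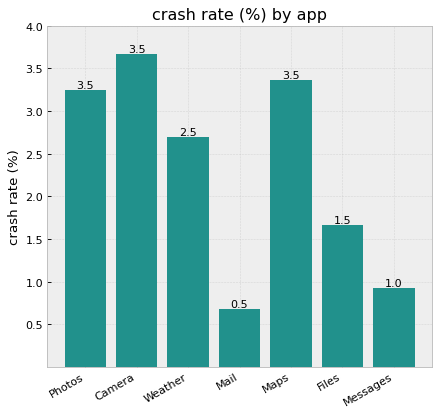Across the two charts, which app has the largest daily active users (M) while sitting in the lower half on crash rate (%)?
Chart 2 median crash rate (%) ≈ 2.5; below-median apps: Mail, Files, Messages. Among those, Messages has the highest daily active users (M) (≈ 140).

Messages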